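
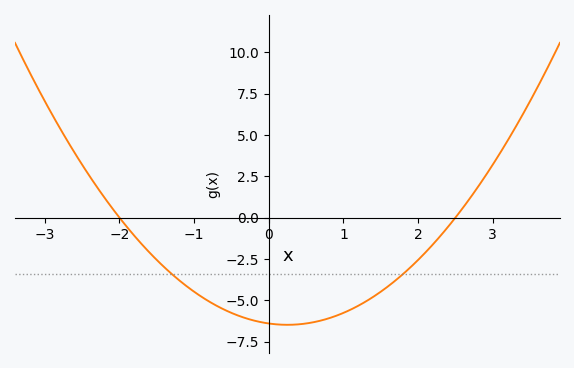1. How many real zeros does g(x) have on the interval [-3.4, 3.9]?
2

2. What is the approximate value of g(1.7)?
-3.8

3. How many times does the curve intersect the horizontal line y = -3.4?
2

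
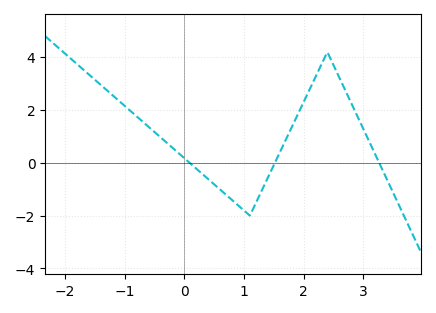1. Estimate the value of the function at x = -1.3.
2.75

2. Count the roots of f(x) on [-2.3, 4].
3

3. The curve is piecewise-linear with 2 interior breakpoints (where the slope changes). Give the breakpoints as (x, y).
(1.1, -2); (2.4, 4.2)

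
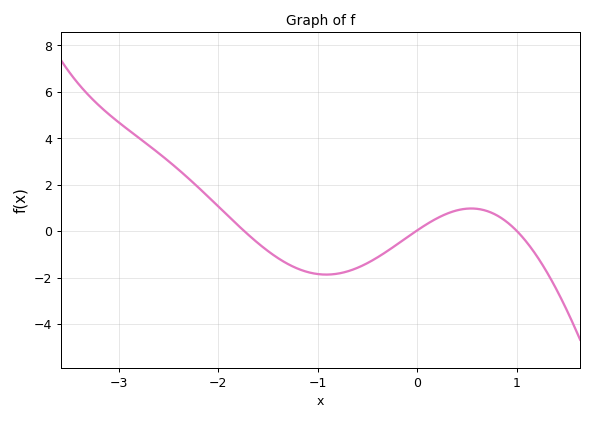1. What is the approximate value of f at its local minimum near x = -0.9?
-1.87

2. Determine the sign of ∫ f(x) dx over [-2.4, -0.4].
negative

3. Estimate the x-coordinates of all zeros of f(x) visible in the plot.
-1.74, -0.014, 0.999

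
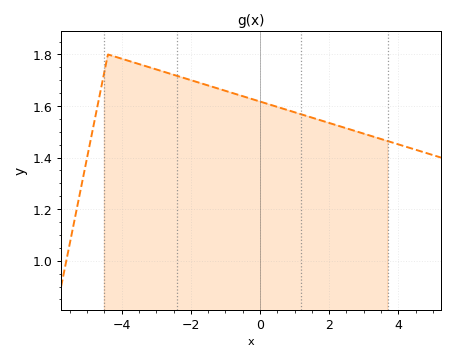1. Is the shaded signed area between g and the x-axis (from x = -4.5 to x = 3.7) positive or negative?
positive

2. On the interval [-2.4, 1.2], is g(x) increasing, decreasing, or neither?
decreasing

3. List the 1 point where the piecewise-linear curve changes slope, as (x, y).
(-4.4, 1.8)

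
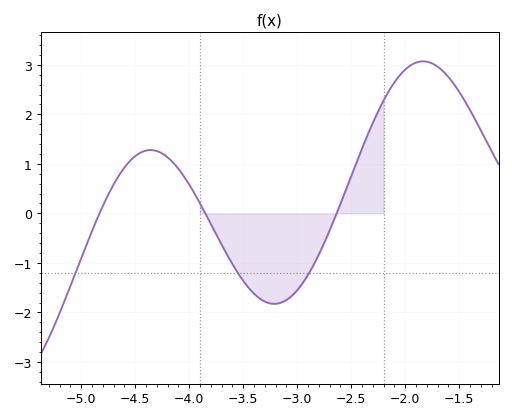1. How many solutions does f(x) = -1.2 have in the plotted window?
3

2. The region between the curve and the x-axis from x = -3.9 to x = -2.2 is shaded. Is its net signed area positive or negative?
negative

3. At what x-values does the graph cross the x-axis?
-4.8, -3.9, -2.6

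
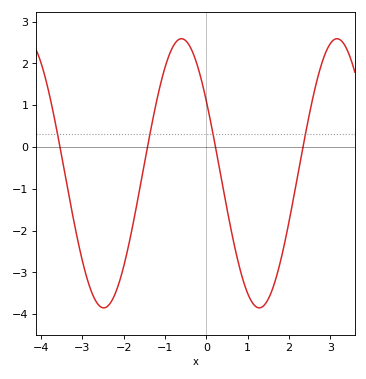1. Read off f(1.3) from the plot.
-3.85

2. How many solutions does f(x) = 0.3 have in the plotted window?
4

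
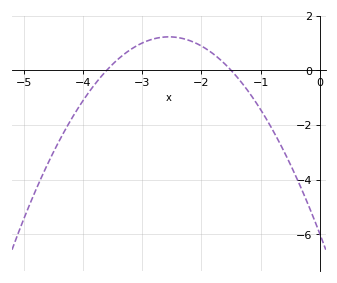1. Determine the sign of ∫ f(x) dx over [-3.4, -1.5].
positive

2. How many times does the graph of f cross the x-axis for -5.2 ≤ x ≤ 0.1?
2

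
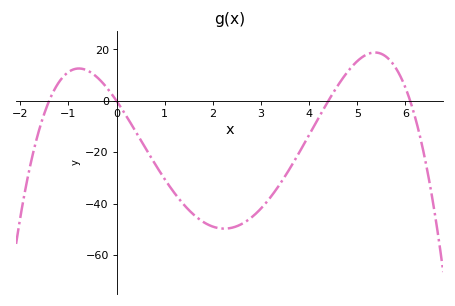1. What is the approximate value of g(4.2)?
-6.52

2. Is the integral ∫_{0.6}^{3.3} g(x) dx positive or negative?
negative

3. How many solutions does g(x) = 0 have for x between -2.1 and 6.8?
4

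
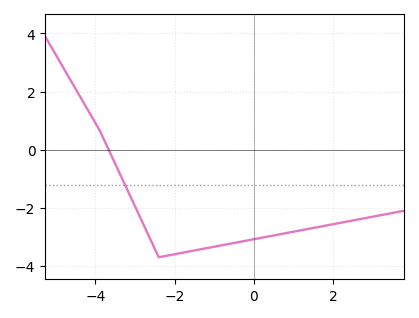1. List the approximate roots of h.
-3.66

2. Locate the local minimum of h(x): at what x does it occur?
-2.4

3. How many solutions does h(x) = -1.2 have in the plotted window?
1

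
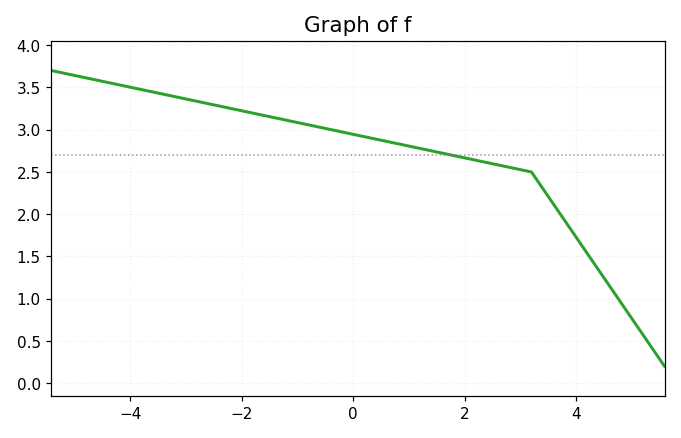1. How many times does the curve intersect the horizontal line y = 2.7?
1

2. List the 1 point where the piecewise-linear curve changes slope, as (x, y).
(3.2, 2.5)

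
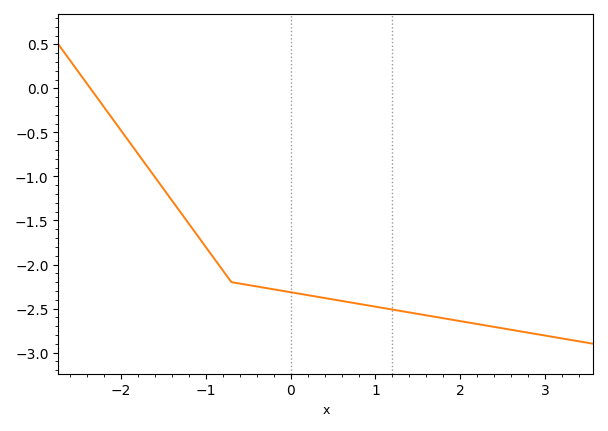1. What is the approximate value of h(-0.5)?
-2.23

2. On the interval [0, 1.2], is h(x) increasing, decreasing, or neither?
decreasing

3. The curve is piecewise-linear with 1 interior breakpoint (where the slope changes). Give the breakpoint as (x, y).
(-0.7, -2.2)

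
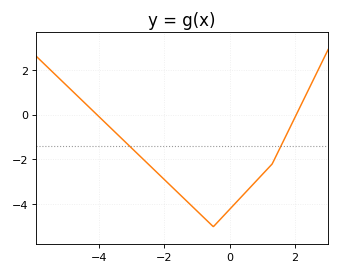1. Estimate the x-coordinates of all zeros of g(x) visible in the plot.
-4, 2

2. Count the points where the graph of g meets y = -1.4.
2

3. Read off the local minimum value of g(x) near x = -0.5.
-5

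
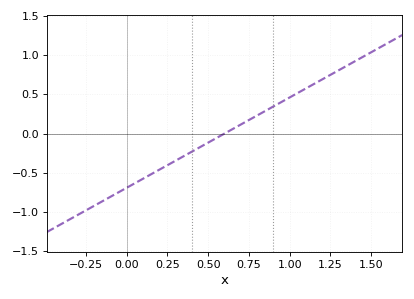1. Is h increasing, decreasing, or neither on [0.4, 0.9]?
increasing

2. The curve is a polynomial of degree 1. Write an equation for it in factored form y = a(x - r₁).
y = 1.15(x - 0.6)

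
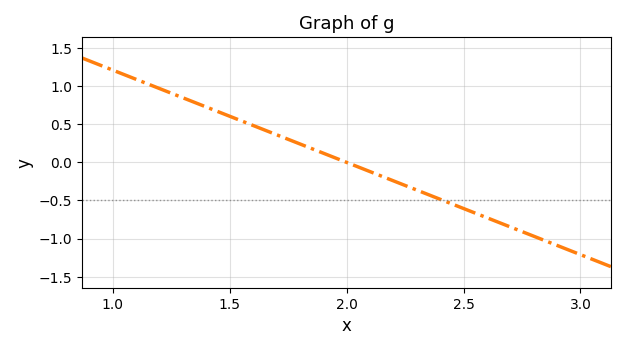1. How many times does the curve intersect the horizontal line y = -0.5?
1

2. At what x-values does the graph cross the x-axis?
2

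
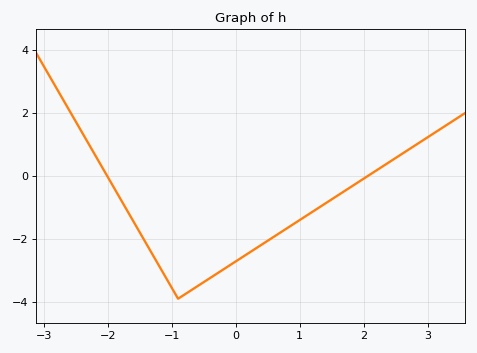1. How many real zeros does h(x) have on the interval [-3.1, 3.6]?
2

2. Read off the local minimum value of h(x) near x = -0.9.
-3.8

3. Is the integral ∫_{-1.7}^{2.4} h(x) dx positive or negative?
negative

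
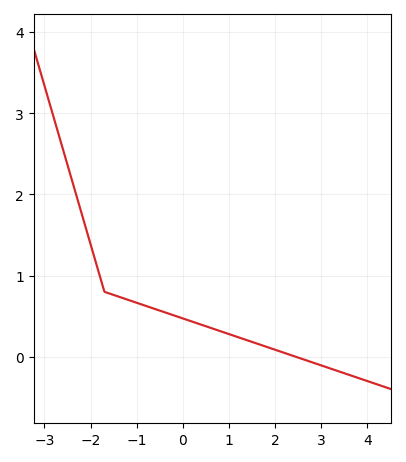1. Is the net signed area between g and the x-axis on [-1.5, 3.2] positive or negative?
positive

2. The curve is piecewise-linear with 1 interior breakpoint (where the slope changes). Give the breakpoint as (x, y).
(-1.7, 0.8)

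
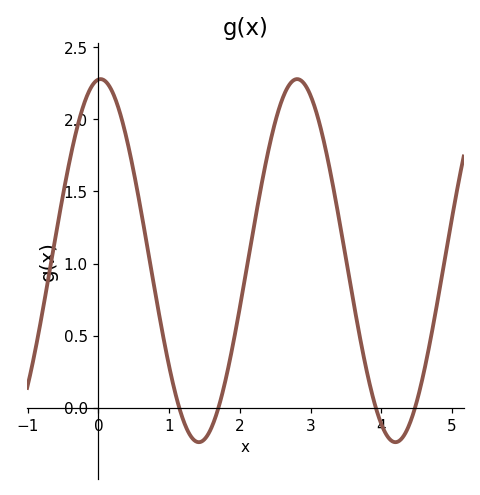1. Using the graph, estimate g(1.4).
-0.25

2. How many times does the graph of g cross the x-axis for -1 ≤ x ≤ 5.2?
4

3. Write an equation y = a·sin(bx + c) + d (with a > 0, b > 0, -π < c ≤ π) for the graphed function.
y = 1.26sin(2.3x + 1.5) + 1.02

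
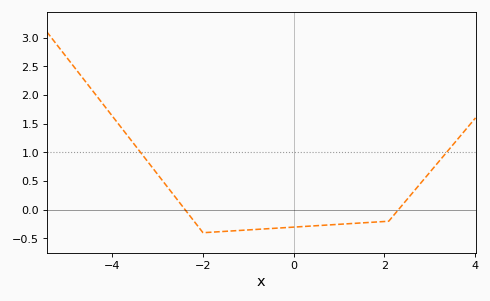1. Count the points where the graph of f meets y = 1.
2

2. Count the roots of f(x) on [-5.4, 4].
2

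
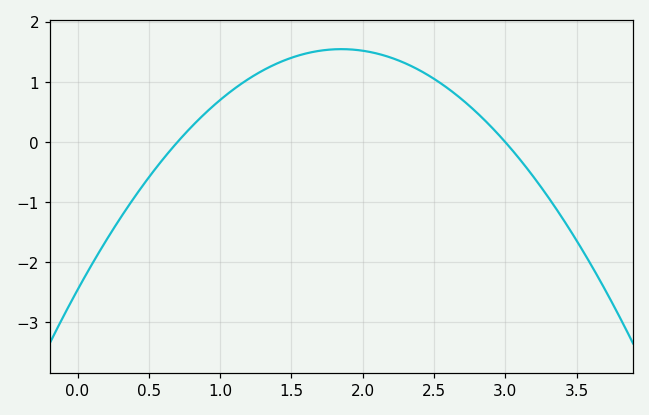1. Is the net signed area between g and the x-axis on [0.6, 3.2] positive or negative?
positive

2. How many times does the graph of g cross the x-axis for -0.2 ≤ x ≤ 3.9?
2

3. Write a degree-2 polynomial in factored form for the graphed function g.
y = -1.17(x - 0.7)(x - 3)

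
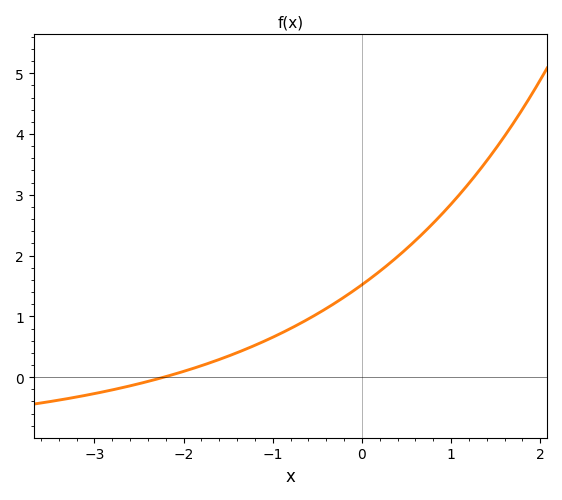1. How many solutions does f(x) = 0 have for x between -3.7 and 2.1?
1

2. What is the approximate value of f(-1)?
0.657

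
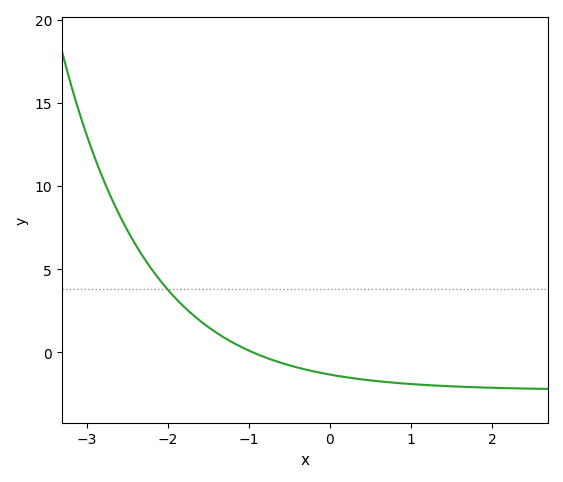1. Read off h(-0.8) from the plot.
-0.5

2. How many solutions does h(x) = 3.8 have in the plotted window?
1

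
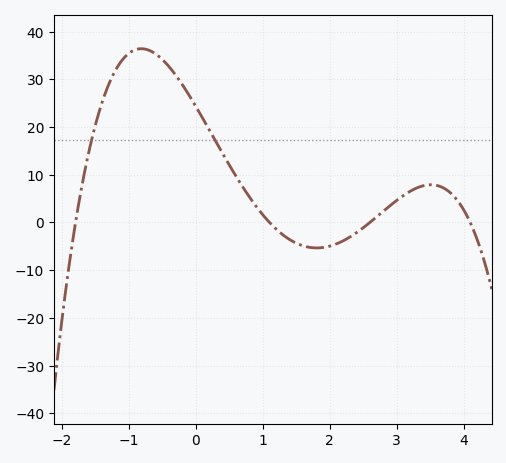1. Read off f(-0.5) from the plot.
34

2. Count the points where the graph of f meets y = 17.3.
2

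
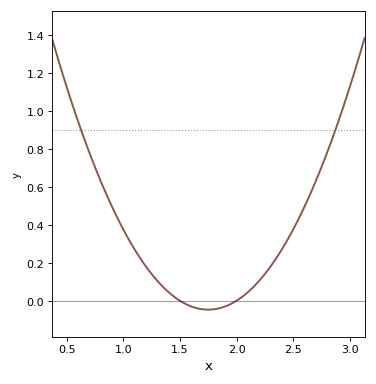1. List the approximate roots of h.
1.5, 2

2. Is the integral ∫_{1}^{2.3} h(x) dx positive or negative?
positive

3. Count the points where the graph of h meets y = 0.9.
2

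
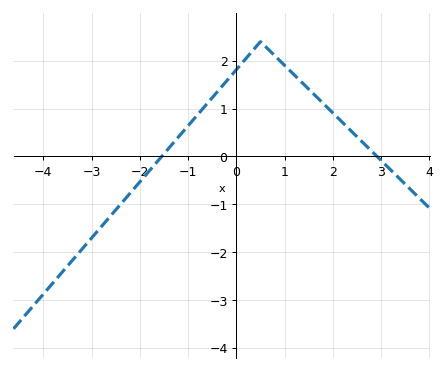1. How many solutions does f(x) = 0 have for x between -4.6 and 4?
2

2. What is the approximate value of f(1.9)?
1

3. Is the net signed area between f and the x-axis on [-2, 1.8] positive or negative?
positive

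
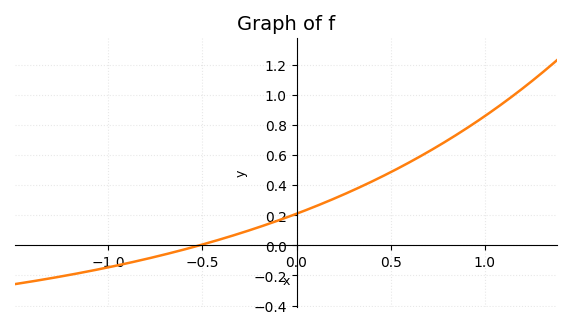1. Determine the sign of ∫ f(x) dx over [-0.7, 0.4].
positive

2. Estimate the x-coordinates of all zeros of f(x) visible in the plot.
-0.515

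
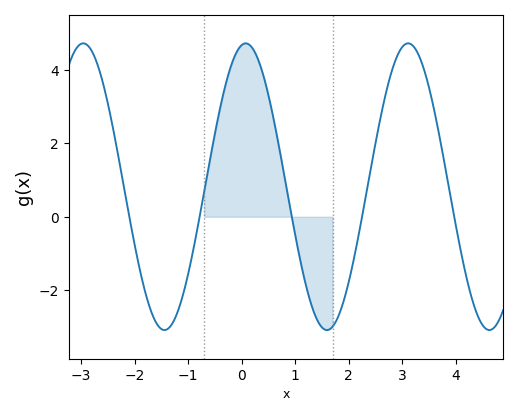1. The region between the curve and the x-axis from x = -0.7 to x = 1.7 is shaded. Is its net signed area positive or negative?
positive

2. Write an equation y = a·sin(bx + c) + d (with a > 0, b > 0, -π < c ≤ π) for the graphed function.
y = 3.91sin(2.1x + 1.4) + 0.82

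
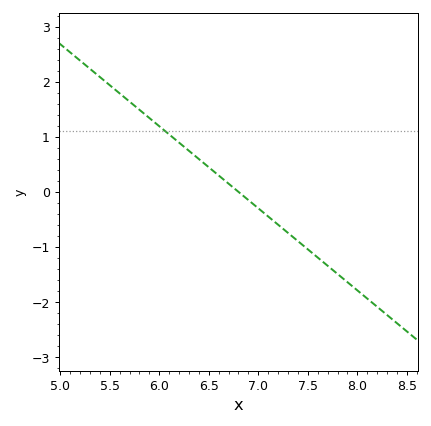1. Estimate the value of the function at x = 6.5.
0.4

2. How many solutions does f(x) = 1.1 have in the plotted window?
1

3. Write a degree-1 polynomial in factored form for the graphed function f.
y = -1.49(x - 6.8)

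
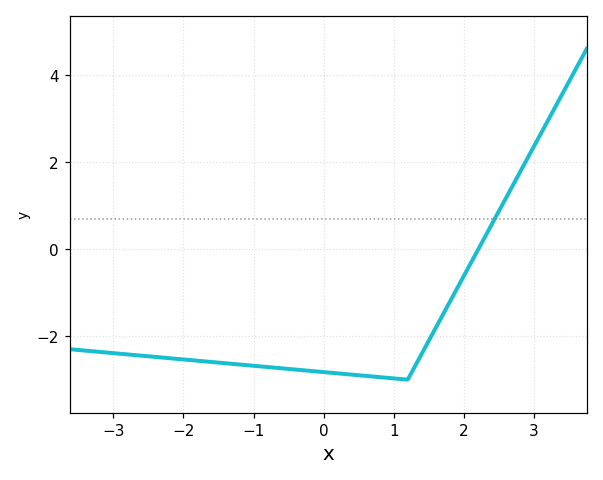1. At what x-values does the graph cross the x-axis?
2.2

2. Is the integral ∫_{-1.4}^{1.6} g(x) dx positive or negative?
negative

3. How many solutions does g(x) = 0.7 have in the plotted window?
1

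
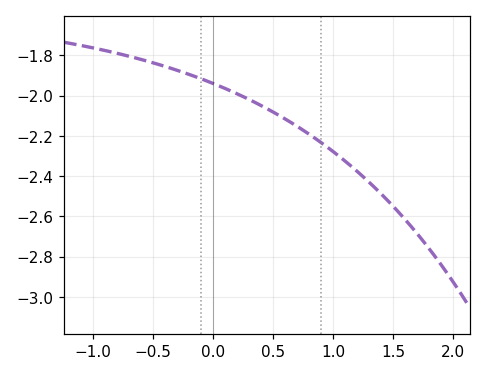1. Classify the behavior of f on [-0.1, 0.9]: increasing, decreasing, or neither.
decreasing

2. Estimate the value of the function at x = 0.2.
-1.99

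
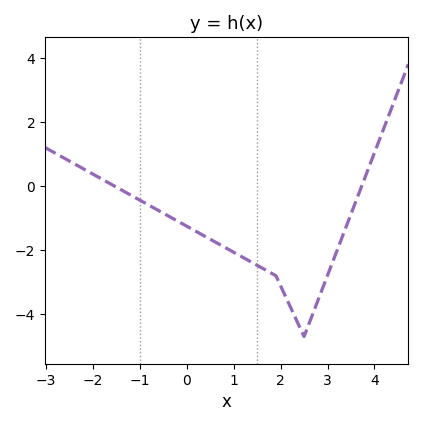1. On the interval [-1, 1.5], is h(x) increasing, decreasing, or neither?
decreasing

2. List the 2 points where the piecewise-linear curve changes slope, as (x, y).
(1.9, -2.8); (2.5, -4.7)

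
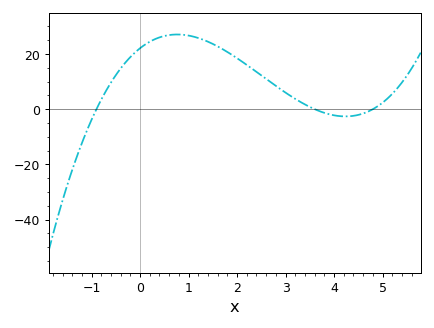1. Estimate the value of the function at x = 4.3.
-2.58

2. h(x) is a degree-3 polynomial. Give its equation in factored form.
y = 1.42(x + 0.9)(x - 3.6)(x - 4.8)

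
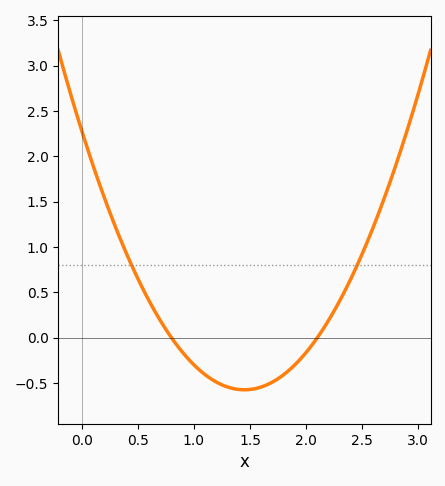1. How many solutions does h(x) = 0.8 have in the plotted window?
2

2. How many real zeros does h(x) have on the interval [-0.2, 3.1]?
2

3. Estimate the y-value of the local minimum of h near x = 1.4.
-0.575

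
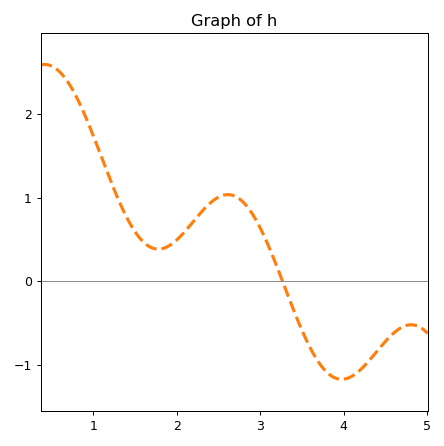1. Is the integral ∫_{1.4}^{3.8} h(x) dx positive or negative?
positive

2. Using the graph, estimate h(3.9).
-1.16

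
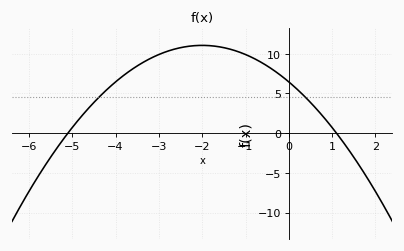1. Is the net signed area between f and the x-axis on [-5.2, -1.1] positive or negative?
positive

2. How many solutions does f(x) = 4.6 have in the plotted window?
2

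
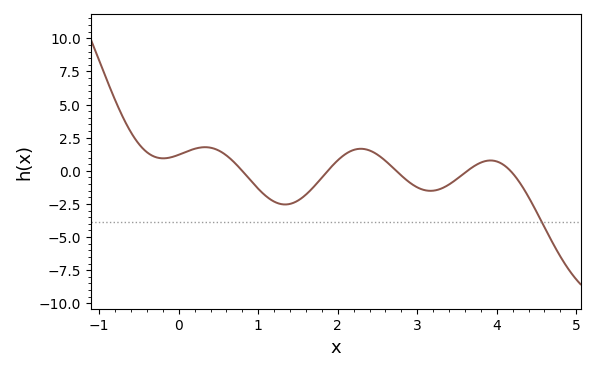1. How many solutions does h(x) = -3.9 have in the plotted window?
1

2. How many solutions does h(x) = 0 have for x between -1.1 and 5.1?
5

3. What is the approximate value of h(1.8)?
-0.5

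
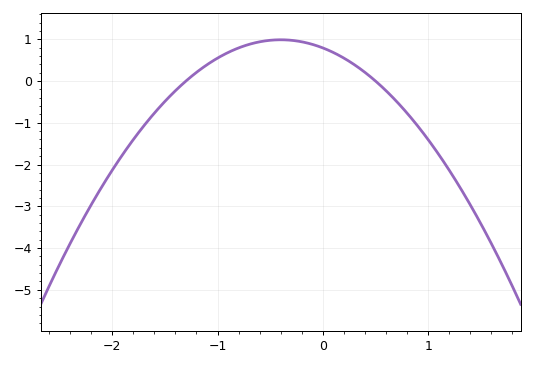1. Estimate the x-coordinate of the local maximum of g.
-0.4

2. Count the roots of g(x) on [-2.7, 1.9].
2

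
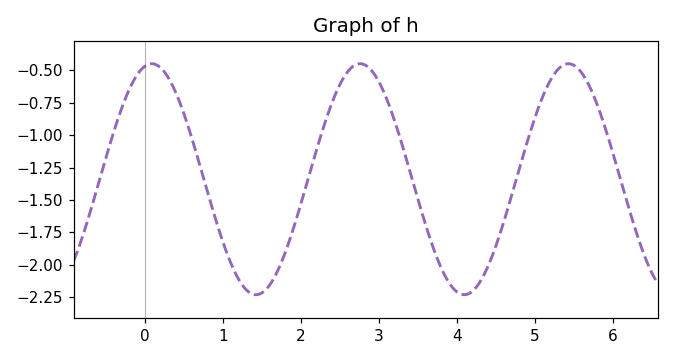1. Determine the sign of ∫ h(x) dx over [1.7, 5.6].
negative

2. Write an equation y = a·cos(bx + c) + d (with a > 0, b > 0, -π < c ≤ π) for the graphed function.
y = 0.89cos(2.4x - 0.2) - 1.34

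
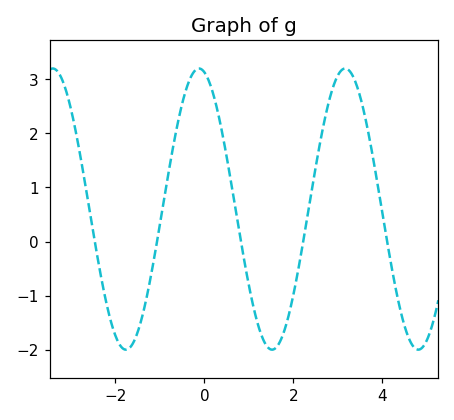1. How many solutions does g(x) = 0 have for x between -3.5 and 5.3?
5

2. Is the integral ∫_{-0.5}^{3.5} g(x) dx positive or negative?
positive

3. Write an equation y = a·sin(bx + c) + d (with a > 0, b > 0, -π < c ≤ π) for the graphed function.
y = 2.6sin(1.9x + 1.8) + 0.6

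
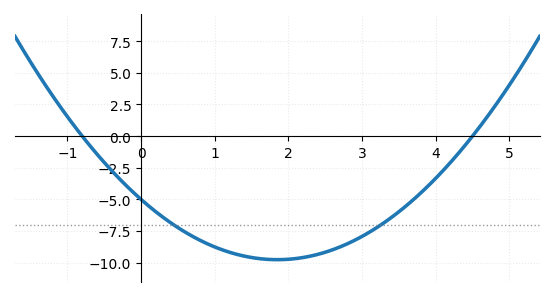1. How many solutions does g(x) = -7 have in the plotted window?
2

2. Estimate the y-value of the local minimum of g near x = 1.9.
-9.76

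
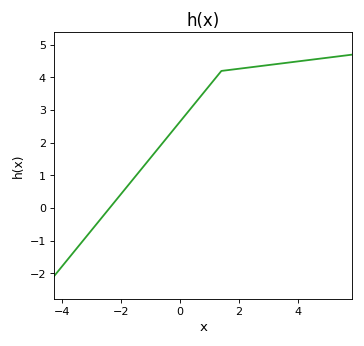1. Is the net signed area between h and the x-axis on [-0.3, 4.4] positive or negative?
positive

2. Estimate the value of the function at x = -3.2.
-0.9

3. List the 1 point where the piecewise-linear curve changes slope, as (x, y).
(1.4, 4.2)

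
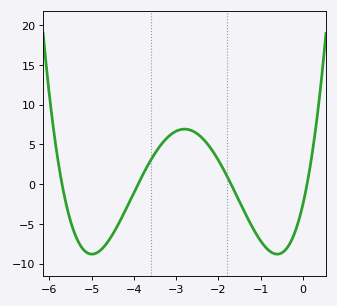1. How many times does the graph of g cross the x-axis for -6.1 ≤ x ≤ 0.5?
4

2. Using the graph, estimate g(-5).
-9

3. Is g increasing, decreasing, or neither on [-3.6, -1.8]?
neither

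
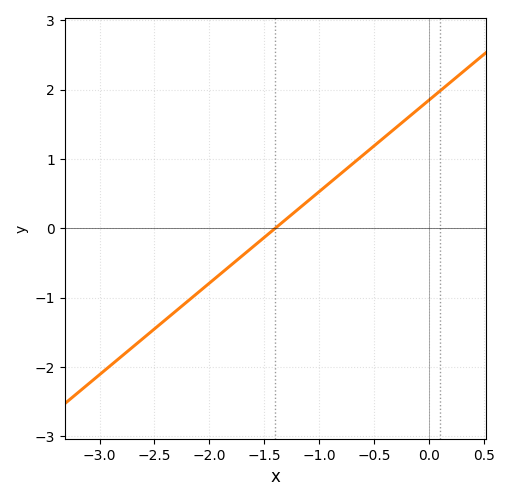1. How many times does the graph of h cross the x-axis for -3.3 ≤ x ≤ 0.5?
1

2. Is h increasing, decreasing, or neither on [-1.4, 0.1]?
increasing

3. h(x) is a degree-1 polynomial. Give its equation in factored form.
y = 1.32(x + 1.4)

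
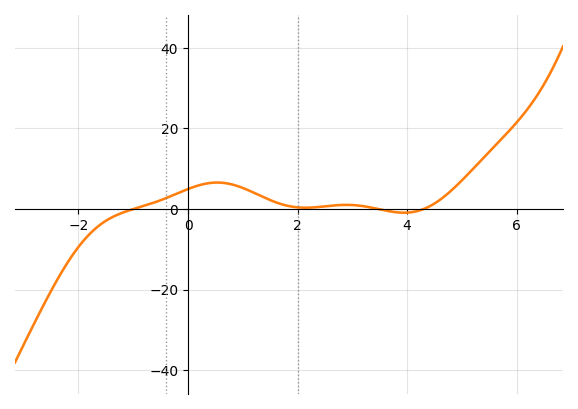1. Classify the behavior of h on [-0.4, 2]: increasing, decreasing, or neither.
neither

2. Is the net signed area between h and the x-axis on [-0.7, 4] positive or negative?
positive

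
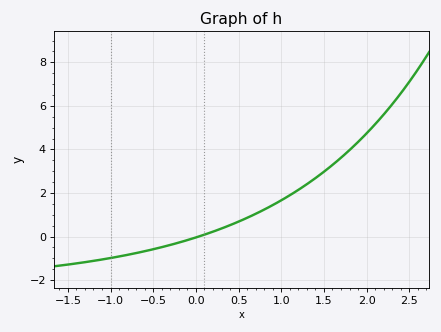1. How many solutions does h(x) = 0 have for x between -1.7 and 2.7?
1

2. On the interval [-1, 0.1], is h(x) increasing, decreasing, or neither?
increasing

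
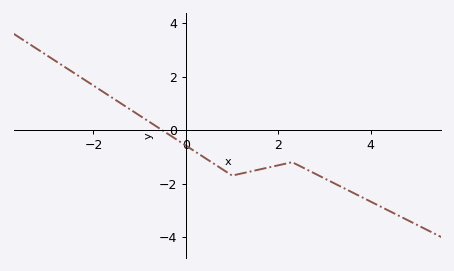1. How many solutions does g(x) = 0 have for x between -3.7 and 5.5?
1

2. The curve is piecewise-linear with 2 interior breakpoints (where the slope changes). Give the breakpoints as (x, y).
(1, -1.7); (2.3, -1.2)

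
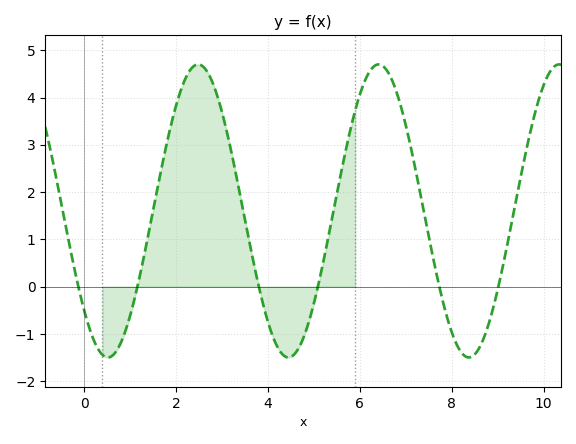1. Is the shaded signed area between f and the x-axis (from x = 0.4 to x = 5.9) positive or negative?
positive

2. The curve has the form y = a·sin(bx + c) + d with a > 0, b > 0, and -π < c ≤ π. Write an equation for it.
y = 3.1sin(1.6x - 2.4) + 1.6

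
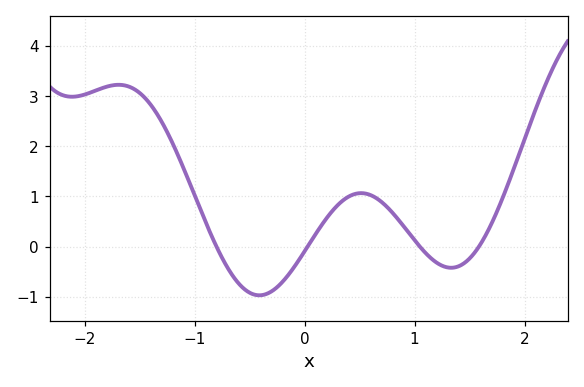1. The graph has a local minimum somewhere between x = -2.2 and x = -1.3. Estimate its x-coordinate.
-2.12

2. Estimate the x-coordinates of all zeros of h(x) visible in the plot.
-0.801, 0.027, 1.05, 1.58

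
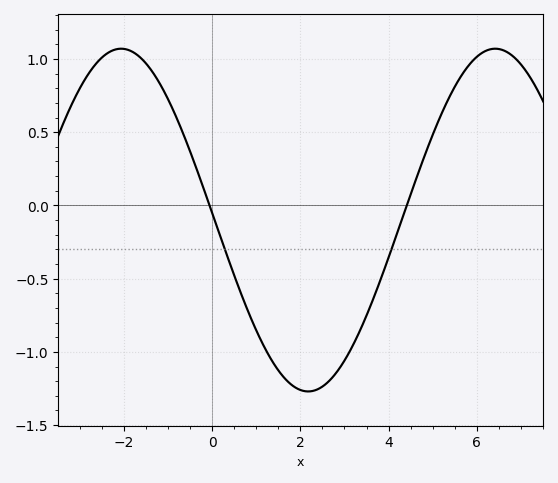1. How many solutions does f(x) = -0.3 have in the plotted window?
2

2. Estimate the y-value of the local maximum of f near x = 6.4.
1.05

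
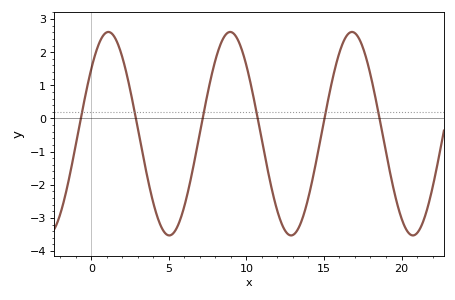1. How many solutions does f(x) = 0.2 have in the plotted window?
6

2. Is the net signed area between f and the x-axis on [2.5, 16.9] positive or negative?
negative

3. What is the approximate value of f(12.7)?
-3.5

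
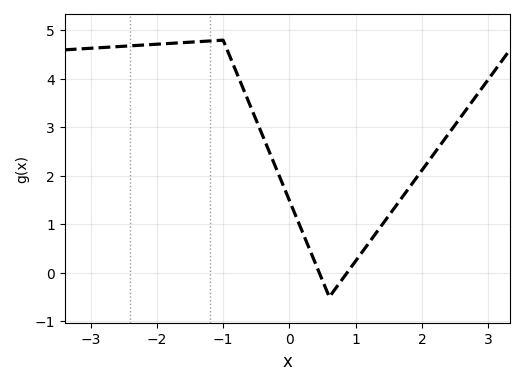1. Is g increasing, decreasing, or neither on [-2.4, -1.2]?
increasing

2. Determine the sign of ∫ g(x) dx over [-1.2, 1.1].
positive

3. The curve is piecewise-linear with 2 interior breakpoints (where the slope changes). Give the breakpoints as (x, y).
(-1, 4.8); (0.6, -0.5)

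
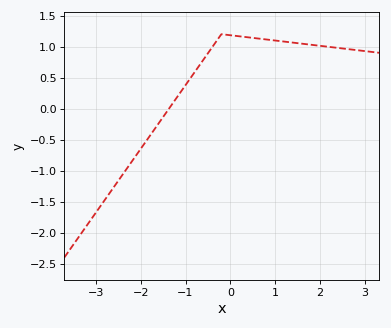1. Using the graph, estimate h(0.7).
1.1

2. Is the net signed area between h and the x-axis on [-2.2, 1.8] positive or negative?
positive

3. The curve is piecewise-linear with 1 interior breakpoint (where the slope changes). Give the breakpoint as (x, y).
(-0.2, 1.2)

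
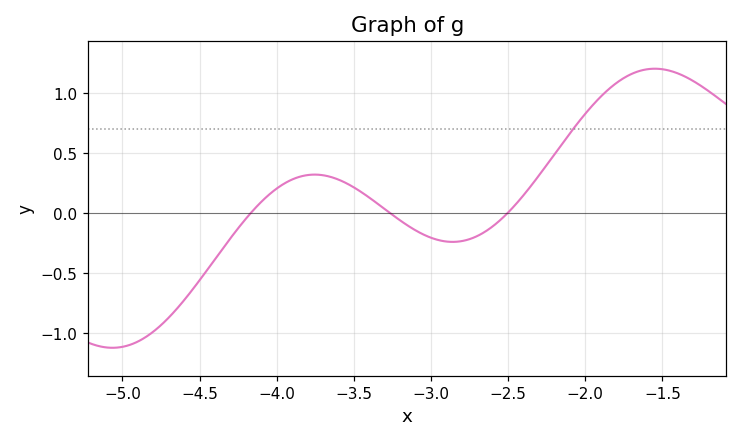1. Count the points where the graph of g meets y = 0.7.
1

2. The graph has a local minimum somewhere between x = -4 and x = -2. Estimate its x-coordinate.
-2.9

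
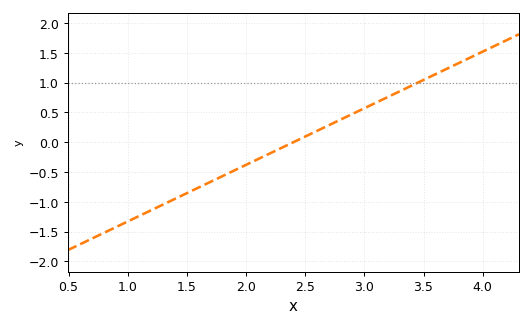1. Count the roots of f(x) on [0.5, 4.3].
1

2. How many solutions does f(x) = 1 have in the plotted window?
1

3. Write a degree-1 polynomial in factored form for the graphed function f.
y = 0.95(x - 2.4)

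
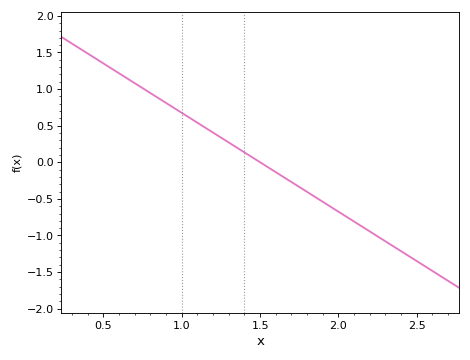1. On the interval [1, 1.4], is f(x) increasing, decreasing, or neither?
decreasing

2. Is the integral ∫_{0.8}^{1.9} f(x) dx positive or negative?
positive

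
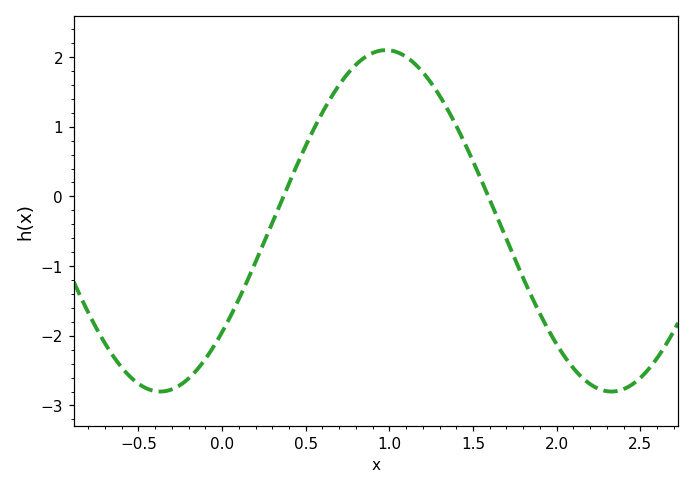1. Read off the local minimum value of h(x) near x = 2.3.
-2.8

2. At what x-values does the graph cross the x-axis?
0.35, 1.6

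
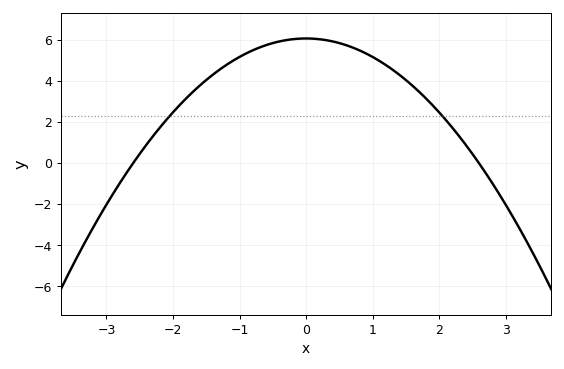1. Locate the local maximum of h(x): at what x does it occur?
0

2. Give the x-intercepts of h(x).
-2.6, 2.6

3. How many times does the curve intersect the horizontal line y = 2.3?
2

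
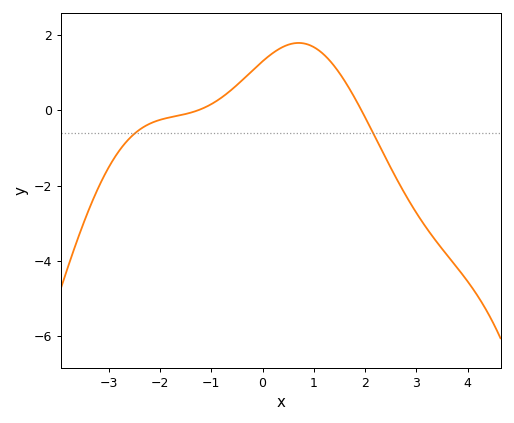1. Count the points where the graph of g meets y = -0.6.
2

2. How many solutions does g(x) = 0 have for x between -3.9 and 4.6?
2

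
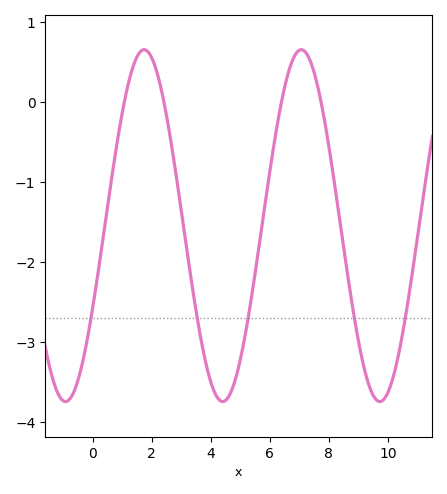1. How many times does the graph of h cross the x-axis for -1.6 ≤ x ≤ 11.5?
4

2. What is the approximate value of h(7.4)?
0.478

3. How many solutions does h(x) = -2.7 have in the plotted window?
5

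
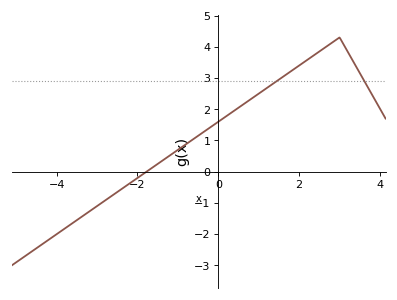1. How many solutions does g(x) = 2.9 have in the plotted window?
2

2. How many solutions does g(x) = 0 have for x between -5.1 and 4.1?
1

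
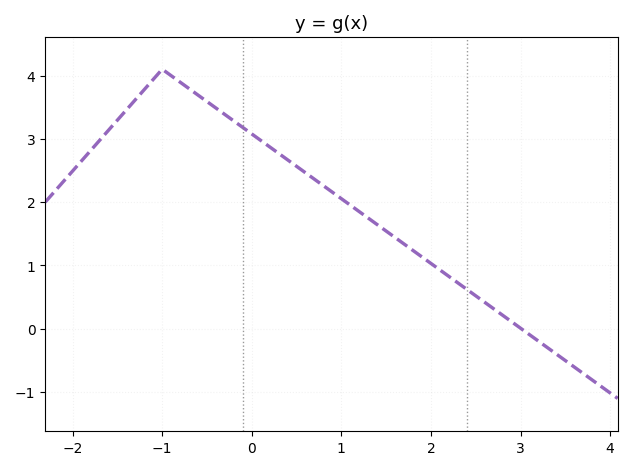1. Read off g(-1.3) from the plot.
3.6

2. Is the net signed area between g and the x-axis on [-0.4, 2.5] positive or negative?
positive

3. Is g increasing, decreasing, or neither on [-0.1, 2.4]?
decreasing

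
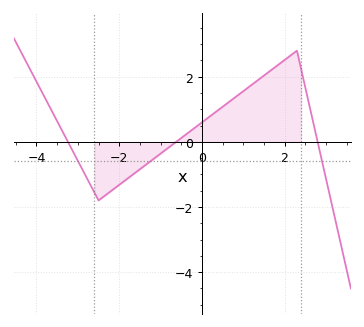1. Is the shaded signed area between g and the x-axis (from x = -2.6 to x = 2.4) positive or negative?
positive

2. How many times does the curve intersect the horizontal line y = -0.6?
3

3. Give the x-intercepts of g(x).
-3.2, -0.6, 2.8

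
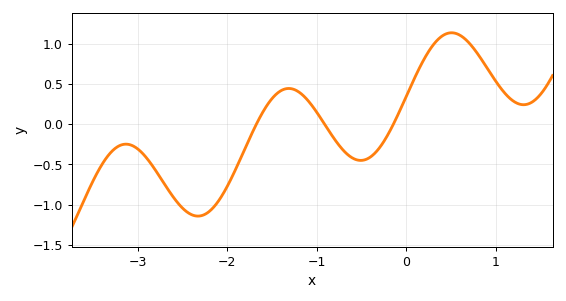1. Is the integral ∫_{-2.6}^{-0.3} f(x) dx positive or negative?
negative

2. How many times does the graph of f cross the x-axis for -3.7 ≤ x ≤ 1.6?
3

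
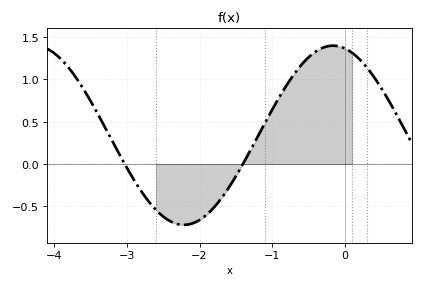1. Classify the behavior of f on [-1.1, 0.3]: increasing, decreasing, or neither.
neither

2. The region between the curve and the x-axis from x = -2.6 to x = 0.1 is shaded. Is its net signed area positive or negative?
positive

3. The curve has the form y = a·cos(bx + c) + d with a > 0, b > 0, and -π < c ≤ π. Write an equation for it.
y = 1.06cos(1.5x + 0.25) + 0.34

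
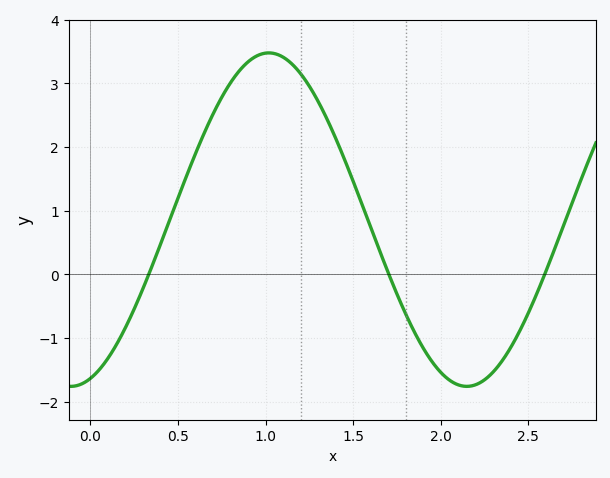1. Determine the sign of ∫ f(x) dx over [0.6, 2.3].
positive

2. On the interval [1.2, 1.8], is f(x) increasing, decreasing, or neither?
decreasing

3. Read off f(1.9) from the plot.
-1.16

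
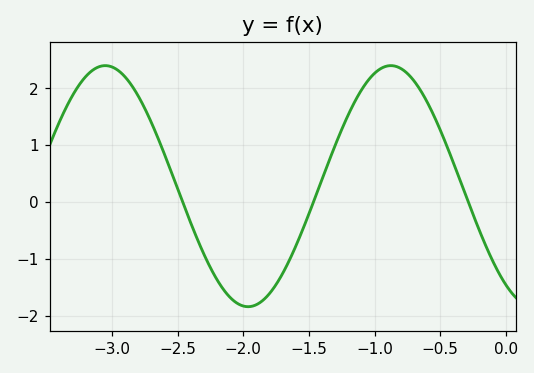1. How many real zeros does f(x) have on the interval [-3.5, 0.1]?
3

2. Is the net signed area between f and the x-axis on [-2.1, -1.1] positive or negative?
negative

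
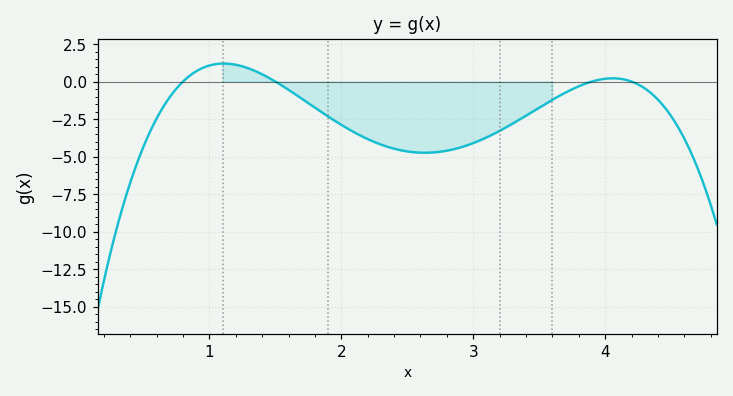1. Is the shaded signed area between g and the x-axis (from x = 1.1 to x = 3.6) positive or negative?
negative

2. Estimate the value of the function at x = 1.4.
0.4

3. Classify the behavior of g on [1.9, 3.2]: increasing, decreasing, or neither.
neither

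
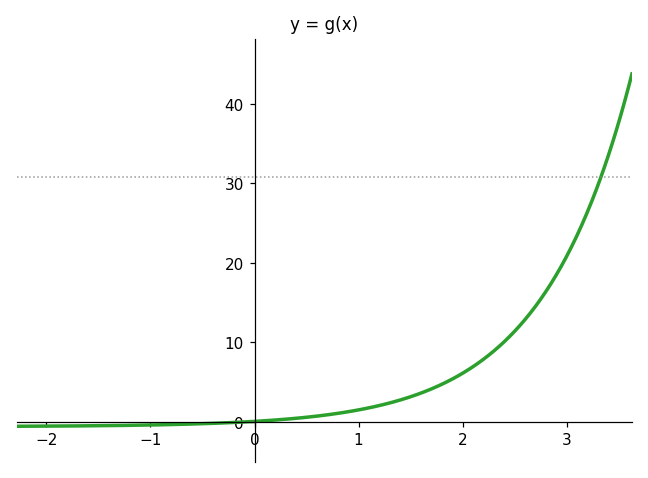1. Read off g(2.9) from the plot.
18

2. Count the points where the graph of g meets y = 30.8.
1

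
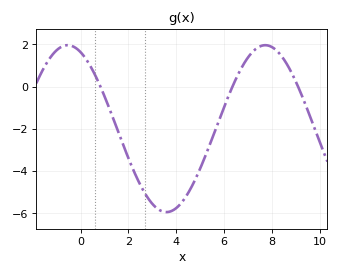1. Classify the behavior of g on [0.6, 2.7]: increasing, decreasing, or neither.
decreasing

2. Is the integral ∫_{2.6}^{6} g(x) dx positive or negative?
negative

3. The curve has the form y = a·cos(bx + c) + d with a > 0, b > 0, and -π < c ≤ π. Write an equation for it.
y = 3.95cos(0.76x + 0.41) - 1.99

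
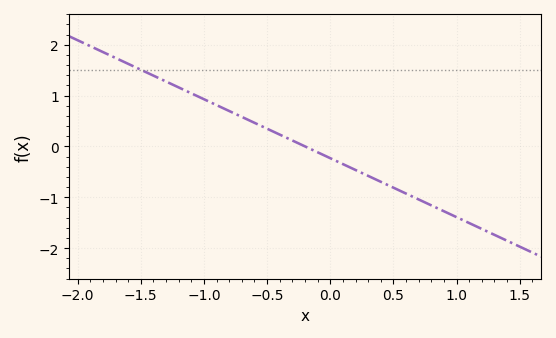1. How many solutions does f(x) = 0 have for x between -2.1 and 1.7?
1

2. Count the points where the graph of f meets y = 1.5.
1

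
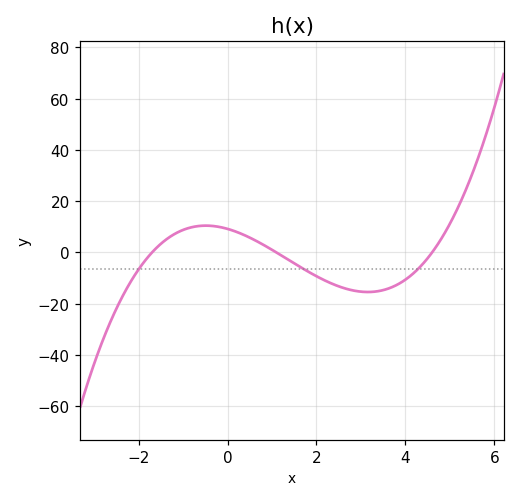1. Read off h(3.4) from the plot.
-15.1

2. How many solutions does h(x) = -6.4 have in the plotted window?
3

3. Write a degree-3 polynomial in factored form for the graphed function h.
y = 1.07(x + 1.7)(x - 1.1)(x - 4.6)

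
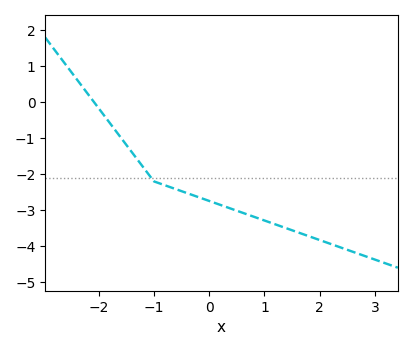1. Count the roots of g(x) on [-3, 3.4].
1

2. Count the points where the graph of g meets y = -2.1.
1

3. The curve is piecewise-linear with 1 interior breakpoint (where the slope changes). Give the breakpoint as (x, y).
(-1, -2.2)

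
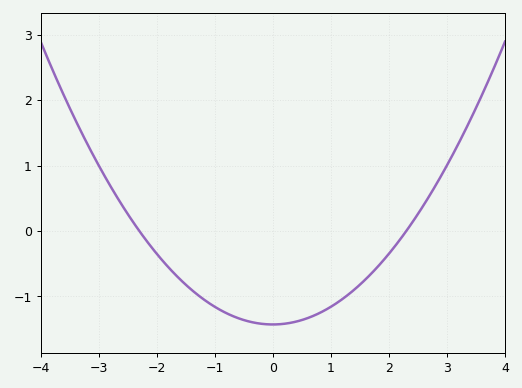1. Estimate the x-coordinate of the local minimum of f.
0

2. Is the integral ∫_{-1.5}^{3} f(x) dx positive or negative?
negative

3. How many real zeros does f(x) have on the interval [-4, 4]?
2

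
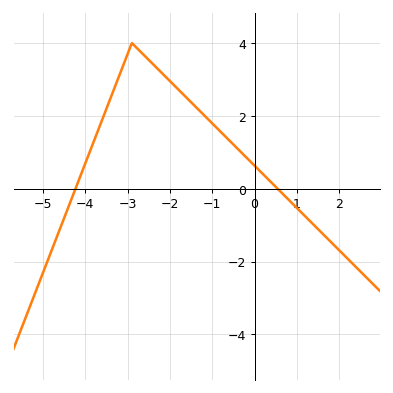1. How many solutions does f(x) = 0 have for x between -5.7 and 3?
2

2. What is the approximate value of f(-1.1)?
1.91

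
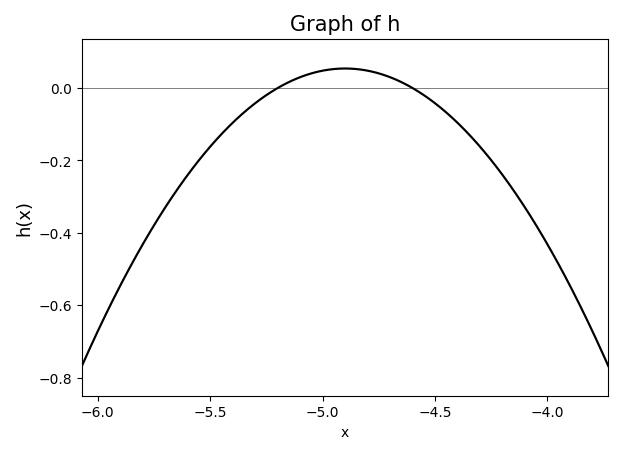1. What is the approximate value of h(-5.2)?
0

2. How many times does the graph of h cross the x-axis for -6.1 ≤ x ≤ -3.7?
2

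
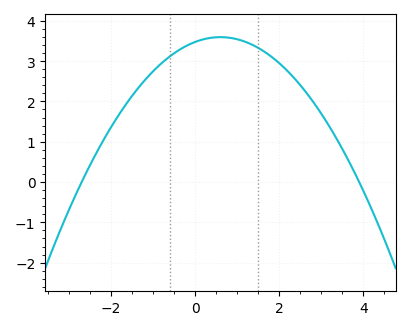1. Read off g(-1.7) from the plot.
1.85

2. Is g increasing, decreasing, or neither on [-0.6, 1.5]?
neither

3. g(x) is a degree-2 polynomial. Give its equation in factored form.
y = -0.33(x + 2.7)(x - 3.9)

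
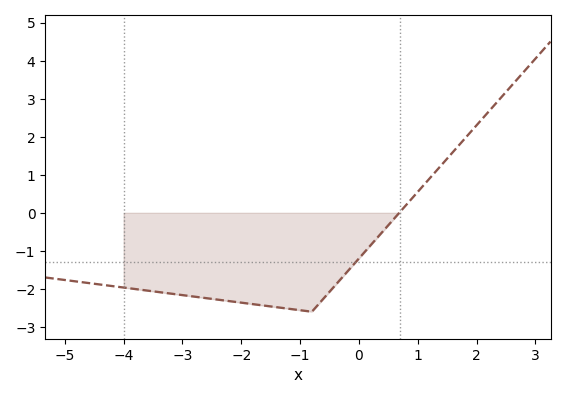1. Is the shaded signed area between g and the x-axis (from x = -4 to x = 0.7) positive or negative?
negative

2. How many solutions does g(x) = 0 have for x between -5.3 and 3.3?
1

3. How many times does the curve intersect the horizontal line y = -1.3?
1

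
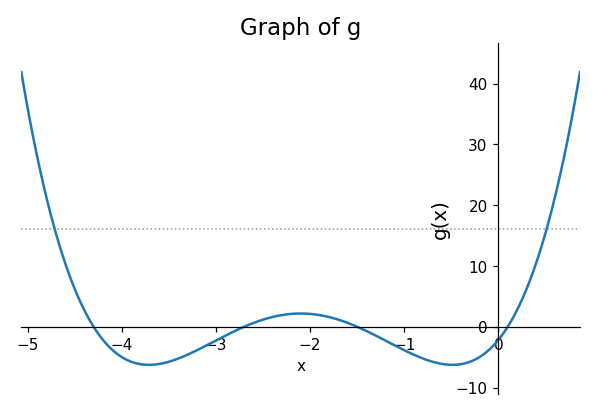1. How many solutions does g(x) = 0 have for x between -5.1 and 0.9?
4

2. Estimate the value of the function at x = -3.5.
-5.76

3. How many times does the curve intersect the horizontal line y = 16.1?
2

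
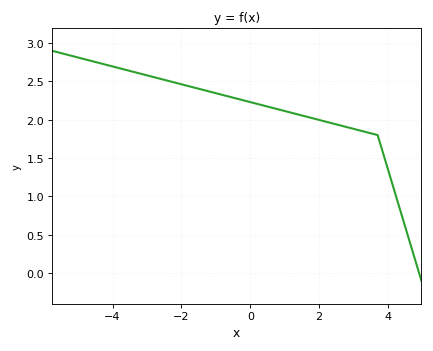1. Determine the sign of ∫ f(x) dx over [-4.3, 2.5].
positive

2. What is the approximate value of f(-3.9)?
2.68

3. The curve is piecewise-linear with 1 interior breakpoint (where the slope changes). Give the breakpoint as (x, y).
(3.7, 1.8)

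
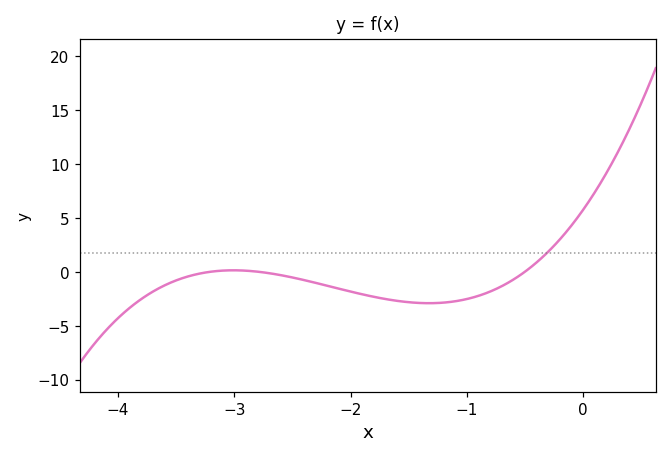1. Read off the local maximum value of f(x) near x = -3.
0.128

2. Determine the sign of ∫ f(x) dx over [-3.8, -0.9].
negative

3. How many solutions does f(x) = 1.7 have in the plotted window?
1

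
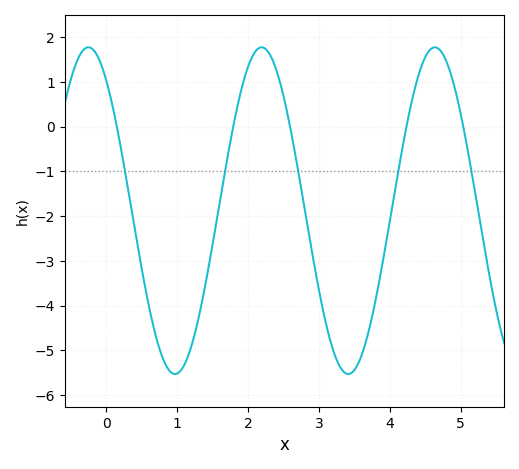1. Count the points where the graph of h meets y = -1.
5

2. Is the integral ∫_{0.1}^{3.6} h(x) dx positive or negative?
negative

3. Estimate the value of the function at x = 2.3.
1.63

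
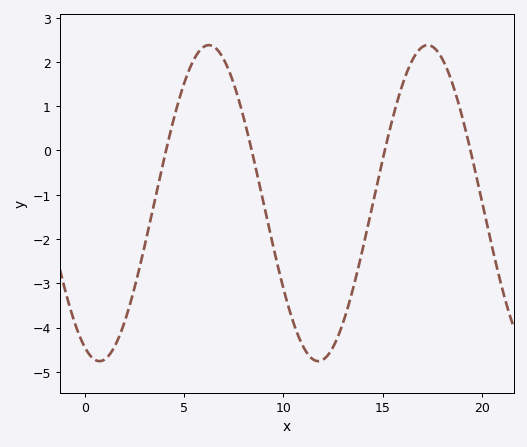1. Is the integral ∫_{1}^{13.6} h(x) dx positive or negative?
negative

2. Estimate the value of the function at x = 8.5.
-0.2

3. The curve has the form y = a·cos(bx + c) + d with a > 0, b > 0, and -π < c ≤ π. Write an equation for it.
y = 3.57cos(0.57x + 2.7) - 1.19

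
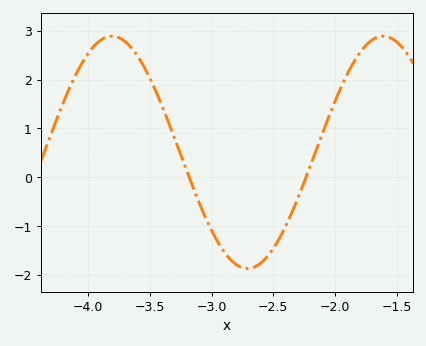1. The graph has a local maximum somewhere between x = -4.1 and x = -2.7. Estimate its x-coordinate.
-3.8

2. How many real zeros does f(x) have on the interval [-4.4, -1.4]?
2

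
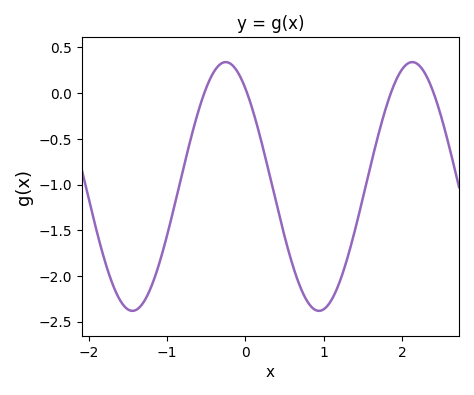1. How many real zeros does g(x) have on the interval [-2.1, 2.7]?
4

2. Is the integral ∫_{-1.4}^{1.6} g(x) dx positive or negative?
negative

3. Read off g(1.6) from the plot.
-0.8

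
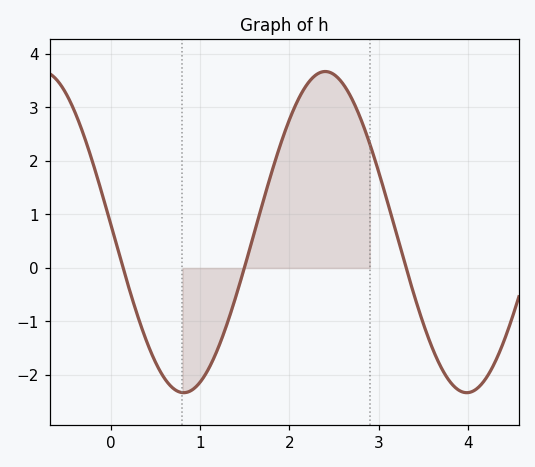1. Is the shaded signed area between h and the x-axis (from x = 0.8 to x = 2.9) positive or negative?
positive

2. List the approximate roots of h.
0.1, 1.5, 3.3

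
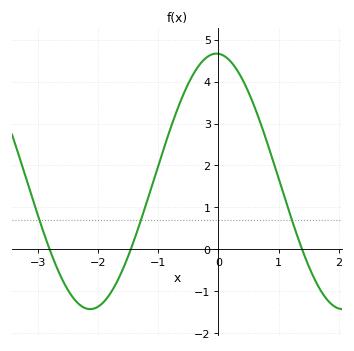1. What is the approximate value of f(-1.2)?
1.1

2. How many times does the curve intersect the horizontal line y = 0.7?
3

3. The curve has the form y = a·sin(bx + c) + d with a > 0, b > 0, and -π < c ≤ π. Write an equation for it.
y = 3.05sin(1.5x + 1.6) + 1.62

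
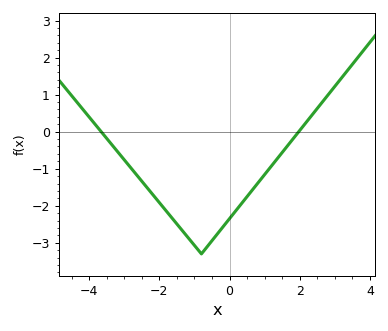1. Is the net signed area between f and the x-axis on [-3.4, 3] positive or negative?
negative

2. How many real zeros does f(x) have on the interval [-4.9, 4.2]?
2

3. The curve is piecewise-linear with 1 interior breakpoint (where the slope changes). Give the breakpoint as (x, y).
(-0.8, -3.3)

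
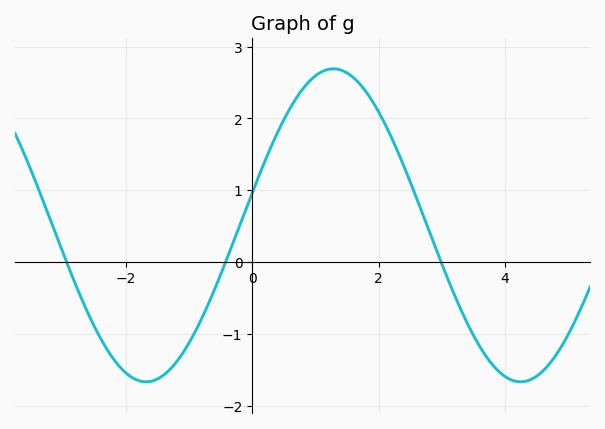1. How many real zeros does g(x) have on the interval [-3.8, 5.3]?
3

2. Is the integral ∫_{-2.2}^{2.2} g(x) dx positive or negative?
positive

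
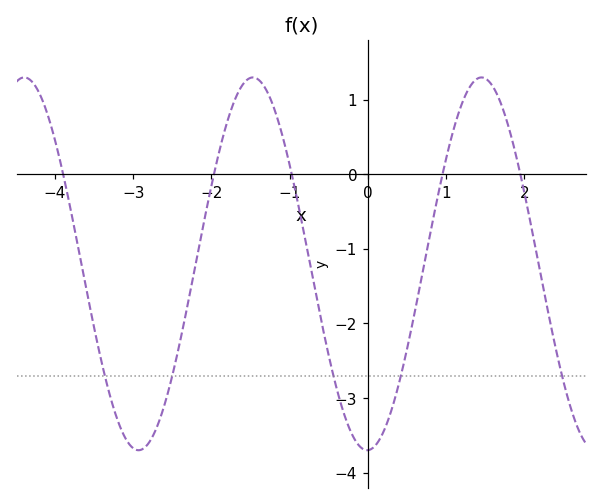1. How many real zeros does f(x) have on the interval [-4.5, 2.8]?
5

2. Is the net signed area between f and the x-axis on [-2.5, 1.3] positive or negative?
negative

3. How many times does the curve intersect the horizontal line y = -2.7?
5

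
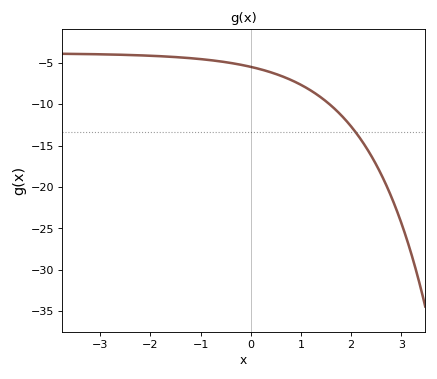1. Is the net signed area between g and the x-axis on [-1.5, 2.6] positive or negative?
negative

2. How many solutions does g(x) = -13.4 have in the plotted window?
1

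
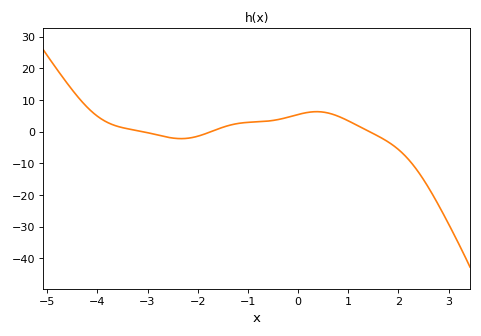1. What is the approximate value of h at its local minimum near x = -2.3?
-2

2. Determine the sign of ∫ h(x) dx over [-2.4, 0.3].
positive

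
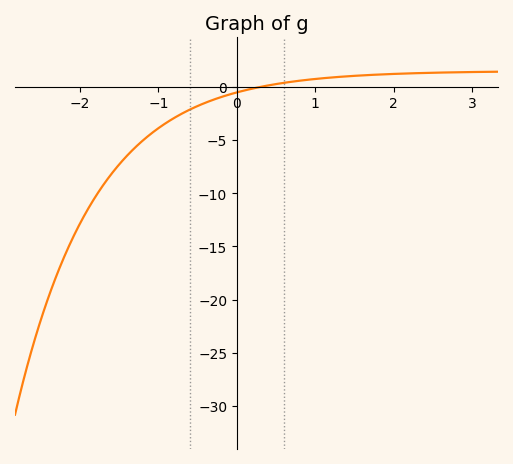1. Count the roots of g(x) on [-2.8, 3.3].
1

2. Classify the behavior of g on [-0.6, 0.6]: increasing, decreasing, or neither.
increasing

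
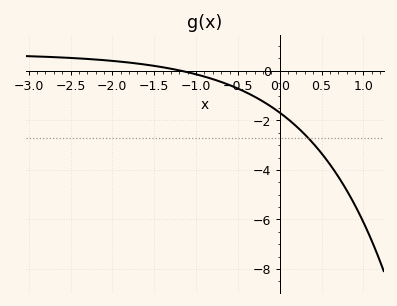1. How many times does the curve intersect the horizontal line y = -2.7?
1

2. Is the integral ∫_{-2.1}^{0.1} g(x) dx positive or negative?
negative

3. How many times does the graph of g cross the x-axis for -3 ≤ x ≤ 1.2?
1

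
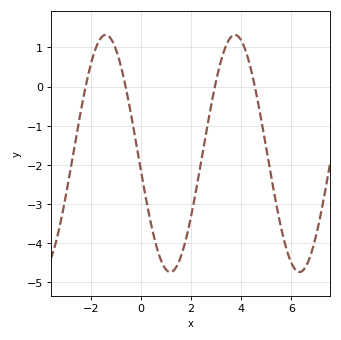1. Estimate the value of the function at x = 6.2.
-4.7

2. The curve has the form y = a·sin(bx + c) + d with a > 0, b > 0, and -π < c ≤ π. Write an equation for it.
y = 3.03sin(1.2x - 3) - 1.71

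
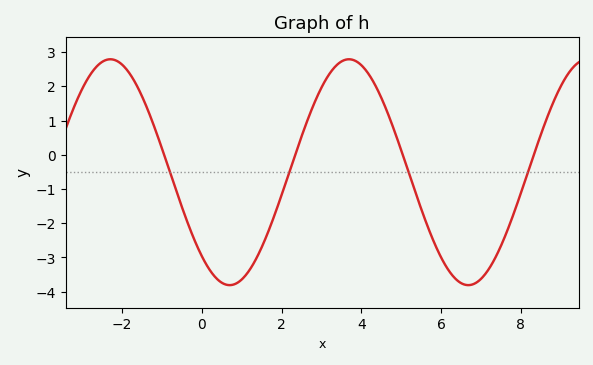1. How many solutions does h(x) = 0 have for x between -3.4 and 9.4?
4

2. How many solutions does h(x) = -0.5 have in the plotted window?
4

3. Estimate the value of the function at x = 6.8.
-3.78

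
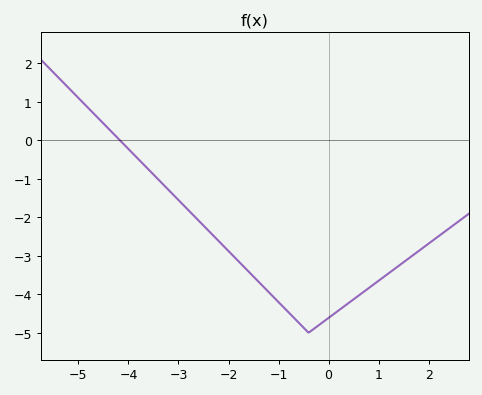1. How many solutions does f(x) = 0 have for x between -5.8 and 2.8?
1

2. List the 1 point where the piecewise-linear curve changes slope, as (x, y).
(-0.4, -5)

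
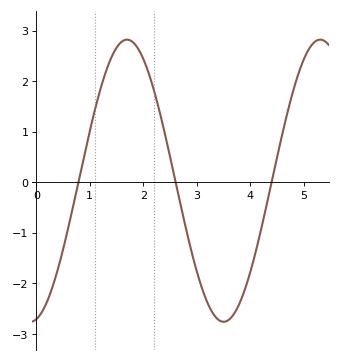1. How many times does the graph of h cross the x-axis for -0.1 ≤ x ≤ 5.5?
3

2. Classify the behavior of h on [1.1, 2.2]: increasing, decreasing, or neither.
neither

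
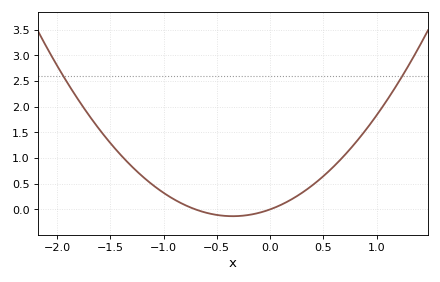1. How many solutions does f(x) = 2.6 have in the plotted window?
2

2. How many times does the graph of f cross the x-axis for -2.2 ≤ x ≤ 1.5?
2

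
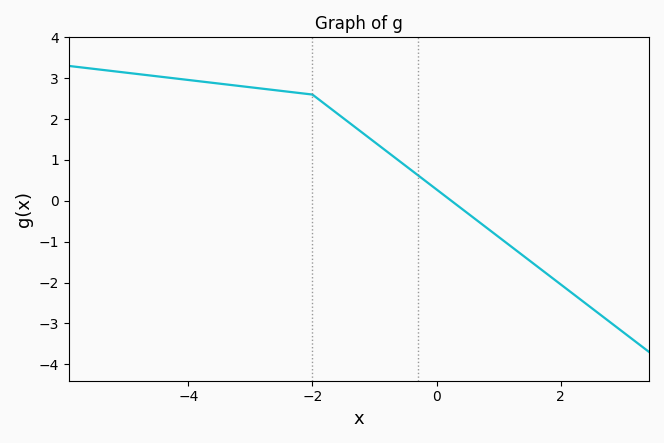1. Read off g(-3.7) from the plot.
2.9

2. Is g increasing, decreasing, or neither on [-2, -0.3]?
decreasing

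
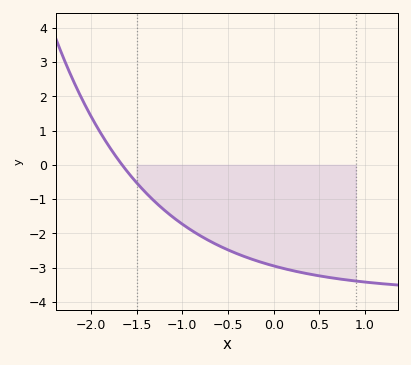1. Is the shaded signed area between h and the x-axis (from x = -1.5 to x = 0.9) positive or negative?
negative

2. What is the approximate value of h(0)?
-2.95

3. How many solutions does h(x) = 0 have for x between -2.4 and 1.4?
1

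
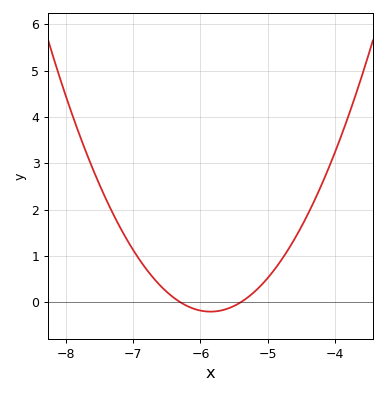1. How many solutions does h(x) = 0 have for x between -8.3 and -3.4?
2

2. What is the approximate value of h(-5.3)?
0.101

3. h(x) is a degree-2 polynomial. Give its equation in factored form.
y = 1.01(x + 6.3)(x + 5.4)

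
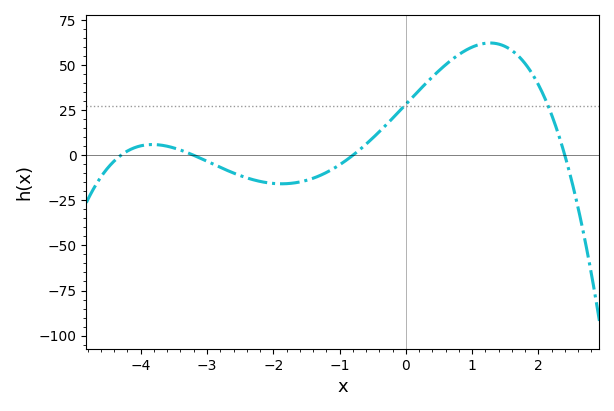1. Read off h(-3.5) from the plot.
4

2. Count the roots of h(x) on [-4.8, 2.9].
4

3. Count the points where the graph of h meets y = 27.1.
2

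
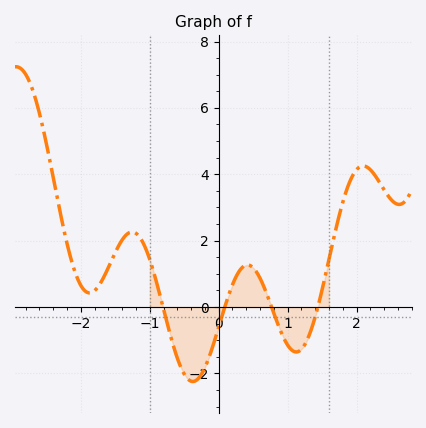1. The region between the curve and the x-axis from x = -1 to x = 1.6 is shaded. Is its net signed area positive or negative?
negative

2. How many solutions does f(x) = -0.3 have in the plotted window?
4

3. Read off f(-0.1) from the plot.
-1.2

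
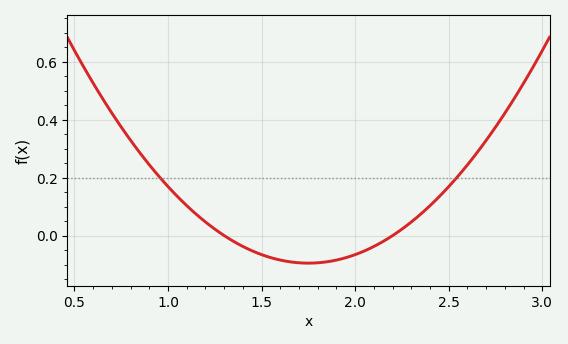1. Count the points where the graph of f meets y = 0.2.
2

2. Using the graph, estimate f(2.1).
-0.038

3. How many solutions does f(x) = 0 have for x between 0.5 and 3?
2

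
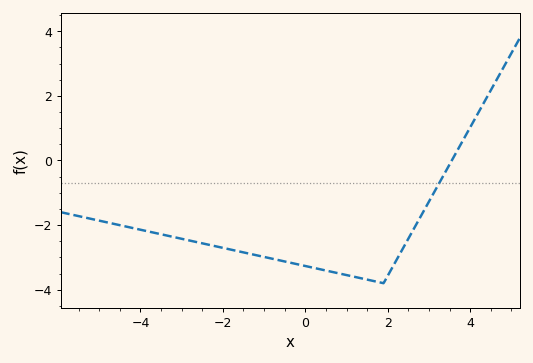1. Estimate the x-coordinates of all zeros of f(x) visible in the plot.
3.6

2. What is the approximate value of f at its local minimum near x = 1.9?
-3.8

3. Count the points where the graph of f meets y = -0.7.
1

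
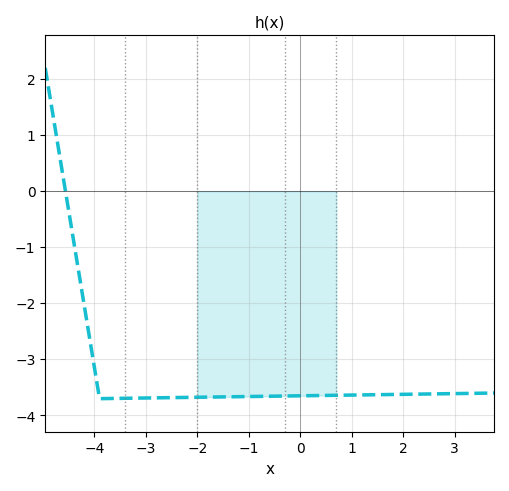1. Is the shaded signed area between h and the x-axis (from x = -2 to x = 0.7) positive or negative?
negative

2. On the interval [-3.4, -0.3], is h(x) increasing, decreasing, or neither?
increasing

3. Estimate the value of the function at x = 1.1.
-3.63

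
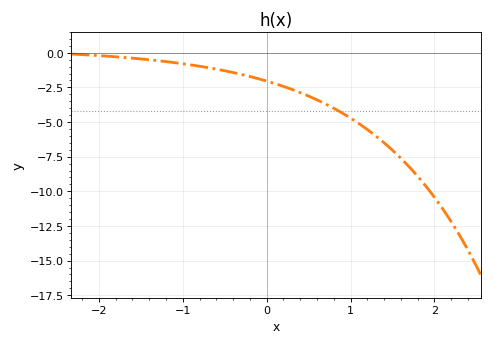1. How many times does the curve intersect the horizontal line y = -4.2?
1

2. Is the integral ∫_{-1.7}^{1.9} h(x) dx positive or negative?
negative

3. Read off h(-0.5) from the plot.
-1.2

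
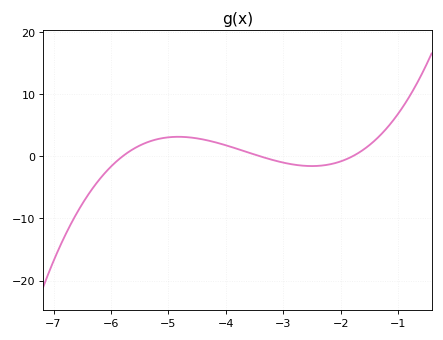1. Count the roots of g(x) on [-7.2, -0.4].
3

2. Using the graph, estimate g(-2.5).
-2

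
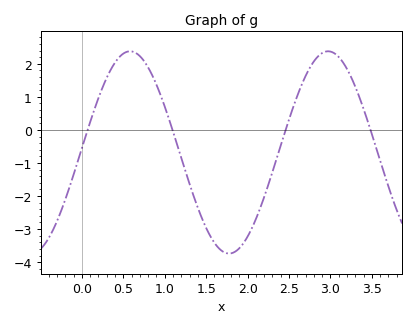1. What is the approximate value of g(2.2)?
-2.03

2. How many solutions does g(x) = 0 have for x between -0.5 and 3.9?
4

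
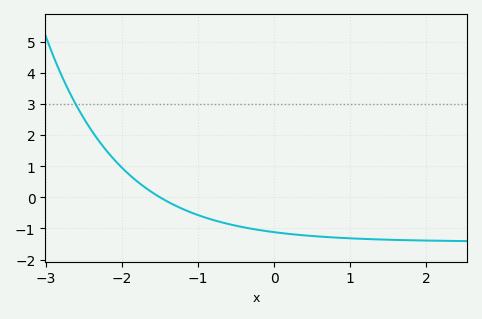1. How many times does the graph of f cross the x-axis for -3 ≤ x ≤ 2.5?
1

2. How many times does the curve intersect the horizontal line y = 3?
1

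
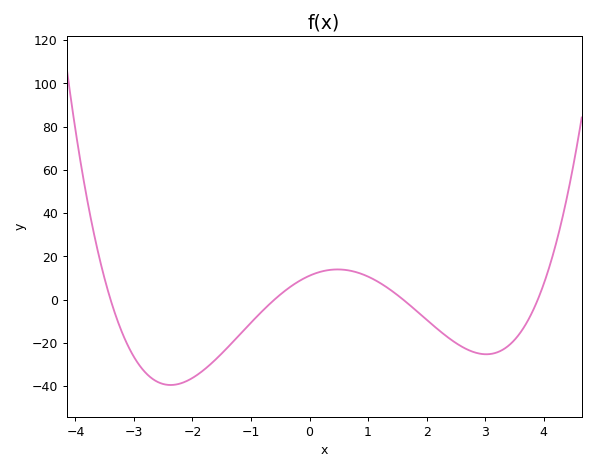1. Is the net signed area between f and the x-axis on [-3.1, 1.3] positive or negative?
negative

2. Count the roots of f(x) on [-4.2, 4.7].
4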